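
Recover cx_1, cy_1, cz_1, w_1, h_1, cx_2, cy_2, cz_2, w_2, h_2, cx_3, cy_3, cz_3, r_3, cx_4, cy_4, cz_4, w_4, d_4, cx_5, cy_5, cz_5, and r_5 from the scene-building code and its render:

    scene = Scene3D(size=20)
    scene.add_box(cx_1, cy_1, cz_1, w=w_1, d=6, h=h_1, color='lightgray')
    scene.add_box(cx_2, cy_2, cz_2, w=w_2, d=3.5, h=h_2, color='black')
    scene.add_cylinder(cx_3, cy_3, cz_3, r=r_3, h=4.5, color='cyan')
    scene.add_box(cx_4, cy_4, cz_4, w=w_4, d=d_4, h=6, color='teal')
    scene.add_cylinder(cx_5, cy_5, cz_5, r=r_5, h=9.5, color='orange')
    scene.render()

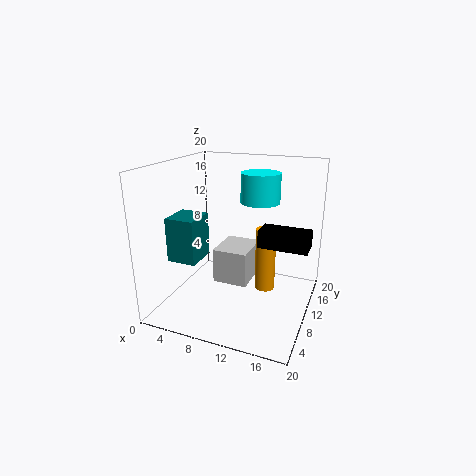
cx_1 = 6.5, cy_1 = 9, cz_1 = 3, w_1 = 5, h_1 = 5, cx_2 = 12.5, cy_2 = 11, cz_2 = 8.5, w_2 = 7, h_2 = 2.5, cx_3 = 11, cy_3 = 16.5, cz_3 = 13.5, r_3 = 3, cx_4 = 2, cy_4 = 4.5, cz_4 = 7.5, w_4 = 4, d_4 = 4.5, cx_5 = 13, cy_5 = 13.5, cz_5 = 1, r_5 = 1.5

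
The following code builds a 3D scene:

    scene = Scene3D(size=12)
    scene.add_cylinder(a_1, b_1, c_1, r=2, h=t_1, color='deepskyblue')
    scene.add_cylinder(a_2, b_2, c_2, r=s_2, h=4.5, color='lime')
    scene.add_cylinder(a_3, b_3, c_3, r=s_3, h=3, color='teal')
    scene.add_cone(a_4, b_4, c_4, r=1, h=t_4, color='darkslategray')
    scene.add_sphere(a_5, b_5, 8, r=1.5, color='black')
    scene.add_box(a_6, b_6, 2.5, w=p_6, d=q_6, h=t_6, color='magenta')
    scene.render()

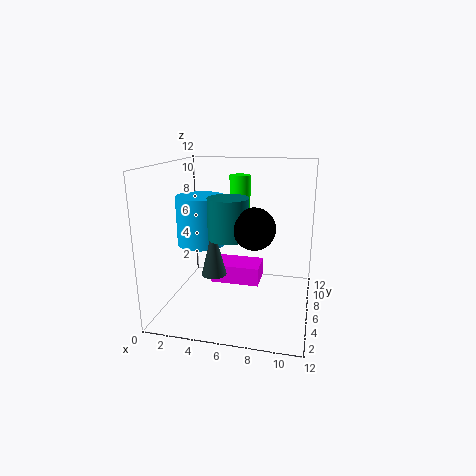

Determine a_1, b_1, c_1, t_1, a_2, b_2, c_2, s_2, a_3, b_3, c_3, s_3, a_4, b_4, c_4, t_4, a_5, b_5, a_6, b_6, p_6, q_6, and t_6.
a_1 = 3, b_1 = 5.5, c_1 = 5.5, t_1 = 4, a_2 = 5, b_2 = 11, c_2 = 6, s_2 = 1, a_3 = 6, b_3 = 3, c_3 = 7, s_3 = 1.5, a_4 = 4.5, b_4 = 4, c_4 = 3.5, t_4 = 4, a_5 = 8, b_5 = 2.5, a_6 = 4, b_6 = 4.5, p_6 = 4, q_6 = 2.5, t_6 = 1.5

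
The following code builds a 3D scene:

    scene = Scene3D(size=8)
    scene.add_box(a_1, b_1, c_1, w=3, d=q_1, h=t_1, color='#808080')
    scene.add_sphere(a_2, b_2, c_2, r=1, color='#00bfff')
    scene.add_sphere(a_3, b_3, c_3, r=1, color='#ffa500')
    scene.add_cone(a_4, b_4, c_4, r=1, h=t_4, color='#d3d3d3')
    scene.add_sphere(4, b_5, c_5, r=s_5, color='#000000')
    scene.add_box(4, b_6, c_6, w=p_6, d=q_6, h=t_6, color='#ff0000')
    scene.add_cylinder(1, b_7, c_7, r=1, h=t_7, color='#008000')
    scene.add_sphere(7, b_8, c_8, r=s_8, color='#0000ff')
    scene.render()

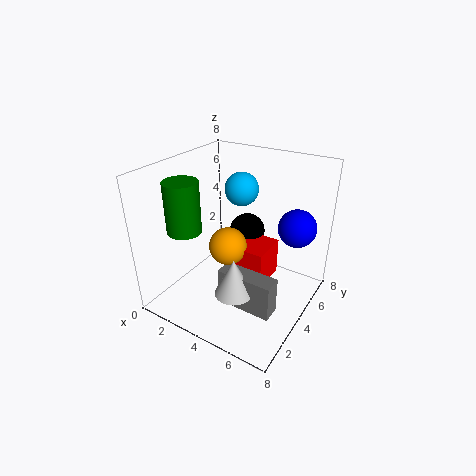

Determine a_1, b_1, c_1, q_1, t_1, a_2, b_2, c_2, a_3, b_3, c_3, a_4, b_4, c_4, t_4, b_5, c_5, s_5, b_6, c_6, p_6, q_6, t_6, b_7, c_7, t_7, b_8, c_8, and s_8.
a_1 = 4; b_1 = 2; c_1 = 1; q_1 = 1; t_1 = 2; a_2 = 3; b_2 = 6; c_2 = 6; a_3 = 4; b_3 = 3; c_3 = 4; a_4 = 5; b_4 = 2; c_4 = 2; t_4 = 2; b_5 = 5; c_5 = 4; s_5 = 1; b_6 = 3; c_6 = 2; p_6 = 2; q_6 = 2; t_6 = 2; b_7 = 3; c_7 = 4; t_7 = 3; b_8 = 5; c_8 = 5; s_8 = 1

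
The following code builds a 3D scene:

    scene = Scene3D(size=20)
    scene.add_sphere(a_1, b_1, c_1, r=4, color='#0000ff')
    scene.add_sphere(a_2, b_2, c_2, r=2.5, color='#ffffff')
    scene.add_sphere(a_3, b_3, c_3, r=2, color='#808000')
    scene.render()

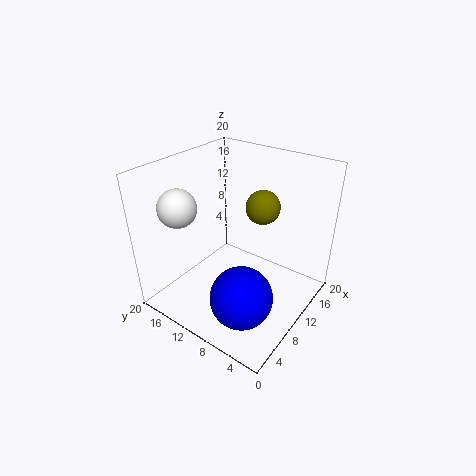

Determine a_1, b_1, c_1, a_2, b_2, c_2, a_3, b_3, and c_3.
a_1 = 4.5; b_1 = 5.5; c_1 = 5.5; a_2 = 4; b_2 = 15; c_2 = 15.5; a_3 = 8; b_3 = 5; c_3 = 17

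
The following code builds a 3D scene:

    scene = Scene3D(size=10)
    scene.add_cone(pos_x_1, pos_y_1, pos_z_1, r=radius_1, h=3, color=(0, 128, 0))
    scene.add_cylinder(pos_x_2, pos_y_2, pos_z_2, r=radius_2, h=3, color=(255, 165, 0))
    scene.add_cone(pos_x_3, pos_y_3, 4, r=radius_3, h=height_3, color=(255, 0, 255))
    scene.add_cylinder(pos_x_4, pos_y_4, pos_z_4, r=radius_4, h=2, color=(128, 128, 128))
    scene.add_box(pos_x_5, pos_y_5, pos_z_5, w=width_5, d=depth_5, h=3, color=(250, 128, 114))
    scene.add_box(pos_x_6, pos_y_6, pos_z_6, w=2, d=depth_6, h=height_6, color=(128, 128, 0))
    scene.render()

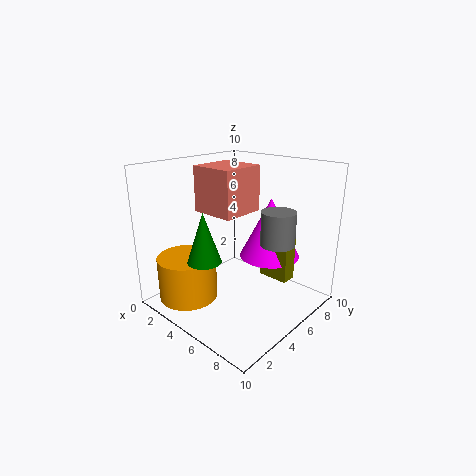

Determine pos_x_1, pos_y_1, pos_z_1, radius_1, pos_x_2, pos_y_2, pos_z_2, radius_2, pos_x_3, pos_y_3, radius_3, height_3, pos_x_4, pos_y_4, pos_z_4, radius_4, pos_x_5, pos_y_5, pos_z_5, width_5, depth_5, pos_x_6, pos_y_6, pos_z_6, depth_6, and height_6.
pos_x_1 = 6; pos_y_1 = 1; pos_z_1 = 5; radius_1 = 1; pos_x_2 = 3; pos_y_2 = 2; pos_z_2 = 1; radius_2 = 2; pos_x_3 = 7; pos_y_3 = 6; radius_3 = 2; height_3 = 4; pos_x_4 = 9; pos_y_4 = 4; pos_z_4 = 6; radius_4 = 1; pos_x_5 = 3; pos_y_5 = 3; pos_z_5 = 7; width_5 = 3; depth_5 = 3; pos_x_6 = 7; pos_y_6 = 5; pos_z_6 = 3; depth_6 = 1; height_6 = 3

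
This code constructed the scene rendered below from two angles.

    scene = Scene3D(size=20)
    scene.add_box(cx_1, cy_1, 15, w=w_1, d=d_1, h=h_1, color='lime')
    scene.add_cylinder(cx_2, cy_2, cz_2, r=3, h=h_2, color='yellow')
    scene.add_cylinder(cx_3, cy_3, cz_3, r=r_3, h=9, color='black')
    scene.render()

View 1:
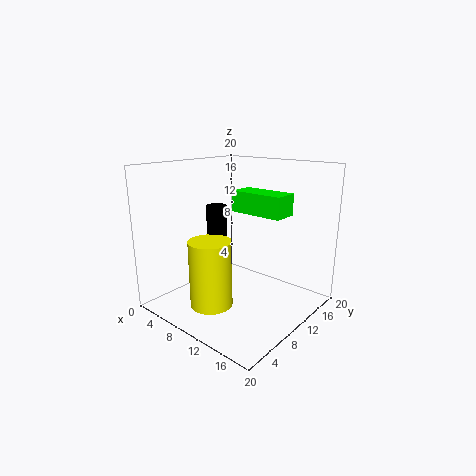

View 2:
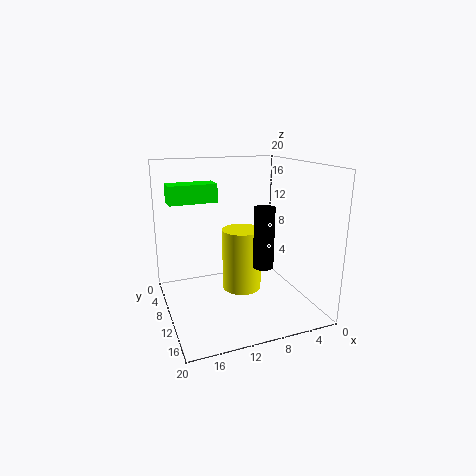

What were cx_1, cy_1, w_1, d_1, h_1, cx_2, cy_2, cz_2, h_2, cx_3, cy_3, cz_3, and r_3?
cx_1 = 12.5
cy_1 = 6
w_1 = 6.5
d_1 = 3
h_1 = 2.5
cx_2 = 8
cy_2 = 6.5
cz_2 = 0.5
h_2 = 9.5
cx_3 = 6
cy_3 = 10
cz_3 = 5
r_3 = 1.5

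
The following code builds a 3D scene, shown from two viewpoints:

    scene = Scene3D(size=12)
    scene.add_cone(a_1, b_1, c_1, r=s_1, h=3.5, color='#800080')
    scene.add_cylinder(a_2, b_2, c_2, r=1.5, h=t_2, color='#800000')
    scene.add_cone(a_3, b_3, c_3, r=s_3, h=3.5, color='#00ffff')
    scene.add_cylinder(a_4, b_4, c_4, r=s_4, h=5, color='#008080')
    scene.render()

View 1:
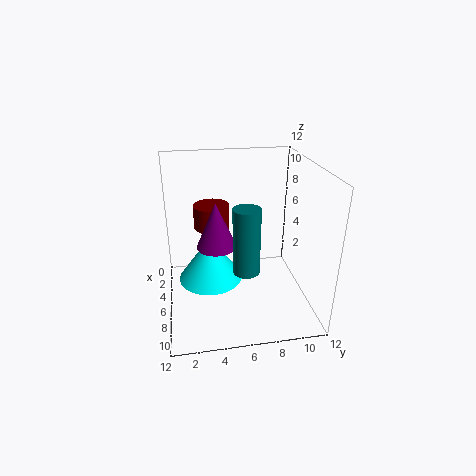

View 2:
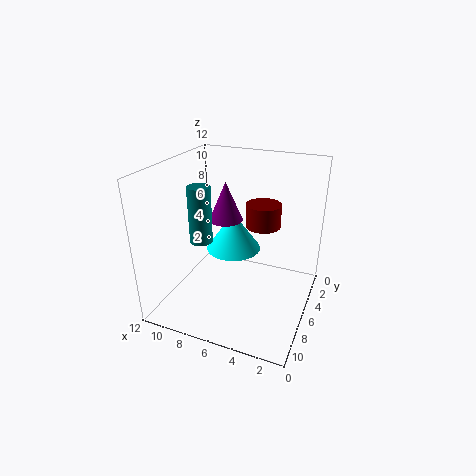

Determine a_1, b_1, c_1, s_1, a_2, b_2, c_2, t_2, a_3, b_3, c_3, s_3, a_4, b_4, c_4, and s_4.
a_1 = 8; b_1 = 4; c_1 = 6.5; s_1 = 1.5; a_2 = 4.5; b_2 = 4; c_2 = 6.5; t_2 = 2; a_3 = 7.5; b_3 = 3.5; c_3 = 3.5; s_3 = 2.5; a_4 = 9.5; b_4 = 6; c_4 = 5; s_4 = 1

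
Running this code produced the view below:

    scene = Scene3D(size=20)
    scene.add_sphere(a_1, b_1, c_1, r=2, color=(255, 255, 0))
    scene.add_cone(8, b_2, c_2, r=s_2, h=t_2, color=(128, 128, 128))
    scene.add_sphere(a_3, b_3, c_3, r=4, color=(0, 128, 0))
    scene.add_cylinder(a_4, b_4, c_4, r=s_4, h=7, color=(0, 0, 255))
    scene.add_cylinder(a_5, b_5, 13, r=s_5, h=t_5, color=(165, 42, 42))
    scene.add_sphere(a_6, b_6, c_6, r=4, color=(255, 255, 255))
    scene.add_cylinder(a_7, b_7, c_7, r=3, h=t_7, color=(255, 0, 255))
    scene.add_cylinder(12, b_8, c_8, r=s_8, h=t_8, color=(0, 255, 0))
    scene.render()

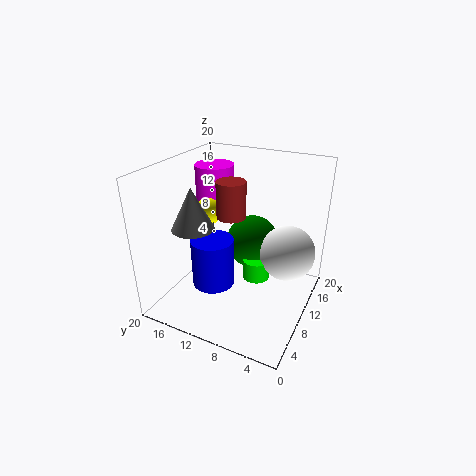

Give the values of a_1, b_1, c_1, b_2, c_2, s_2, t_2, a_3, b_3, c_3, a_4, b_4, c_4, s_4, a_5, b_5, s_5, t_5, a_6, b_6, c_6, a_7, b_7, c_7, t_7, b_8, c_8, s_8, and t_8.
a_1 = 12, b_1 = 16, c_1 = 12, b_2 = 16, c_2 = 11, s_2 = 3, t_2 = 6, a_3 = 15, b_3 = 10, c_3 = 7, a_4 = 8, b_4 = 13, c_4 = 3, s_4 = 3, a_5 = 10, b_5 = 11, s_5 = 2, t_5 = 5, a_6 = 14, b_6 = 4, c_6 = 7, a_7 = 16, b_7 = 17, c_7 = 11, t_7 = 7, b_8 = 8, c_8 = 3, s_8 = 2, t_8 = 3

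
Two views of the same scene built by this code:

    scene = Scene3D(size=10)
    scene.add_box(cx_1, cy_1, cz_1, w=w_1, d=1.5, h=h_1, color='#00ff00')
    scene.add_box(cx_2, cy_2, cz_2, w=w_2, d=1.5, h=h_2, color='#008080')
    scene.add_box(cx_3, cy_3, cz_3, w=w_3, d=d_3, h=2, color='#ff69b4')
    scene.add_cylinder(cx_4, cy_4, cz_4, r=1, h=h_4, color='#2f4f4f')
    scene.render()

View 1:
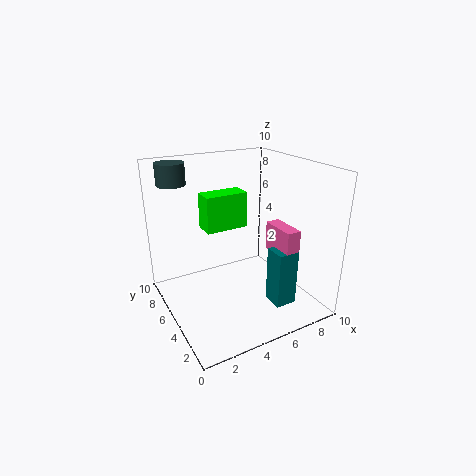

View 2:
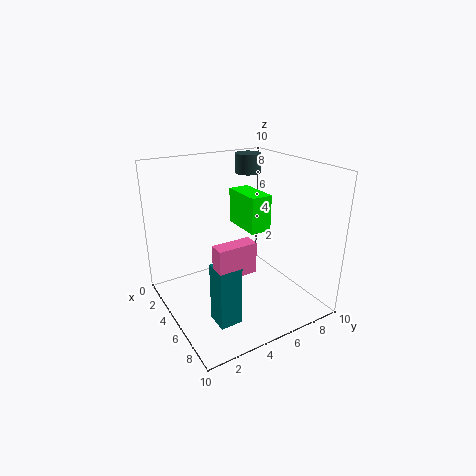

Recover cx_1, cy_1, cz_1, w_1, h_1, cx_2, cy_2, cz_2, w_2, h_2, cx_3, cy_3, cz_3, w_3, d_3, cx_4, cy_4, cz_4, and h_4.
cx_1 = 3; cy_1 = 5.5; cz_1 = 5.5; w_1 = 3; h_1 = 2.5; cx_2 = 6.5; cy_2 = 2; cz_2 = 0.5; w_2 = 1.5; h_2 = 4; cx_3 = 7; cy_3 = 2; cz_3 = 4; w_3 = 1; d_3 = 2.5; cx_4 = 1.5; cy_4 = 8; cz_4 = 8.5; h_4 = 1.5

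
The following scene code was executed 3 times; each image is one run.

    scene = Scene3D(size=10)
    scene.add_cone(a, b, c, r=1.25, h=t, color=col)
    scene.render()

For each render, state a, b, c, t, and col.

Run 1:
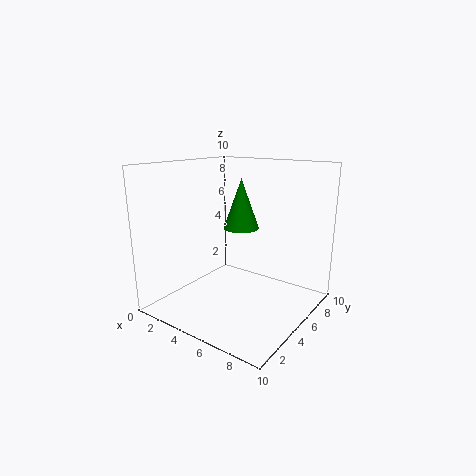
a = 4.75, b = 5.75, c = 5.5, t = 3.5, col = 'green'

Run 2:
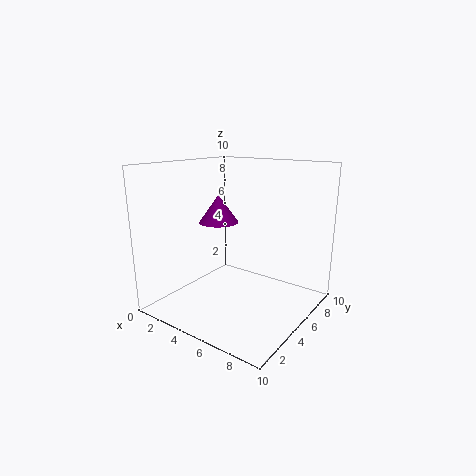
a = 4.75, b = 3.25, c = 6.5, t = 1.75, col = 'purple'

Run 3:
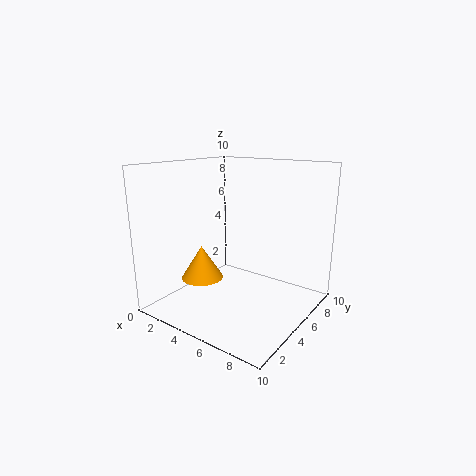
a = 5, b = 1.25, c = 3.5, t = 2, col = 'orange'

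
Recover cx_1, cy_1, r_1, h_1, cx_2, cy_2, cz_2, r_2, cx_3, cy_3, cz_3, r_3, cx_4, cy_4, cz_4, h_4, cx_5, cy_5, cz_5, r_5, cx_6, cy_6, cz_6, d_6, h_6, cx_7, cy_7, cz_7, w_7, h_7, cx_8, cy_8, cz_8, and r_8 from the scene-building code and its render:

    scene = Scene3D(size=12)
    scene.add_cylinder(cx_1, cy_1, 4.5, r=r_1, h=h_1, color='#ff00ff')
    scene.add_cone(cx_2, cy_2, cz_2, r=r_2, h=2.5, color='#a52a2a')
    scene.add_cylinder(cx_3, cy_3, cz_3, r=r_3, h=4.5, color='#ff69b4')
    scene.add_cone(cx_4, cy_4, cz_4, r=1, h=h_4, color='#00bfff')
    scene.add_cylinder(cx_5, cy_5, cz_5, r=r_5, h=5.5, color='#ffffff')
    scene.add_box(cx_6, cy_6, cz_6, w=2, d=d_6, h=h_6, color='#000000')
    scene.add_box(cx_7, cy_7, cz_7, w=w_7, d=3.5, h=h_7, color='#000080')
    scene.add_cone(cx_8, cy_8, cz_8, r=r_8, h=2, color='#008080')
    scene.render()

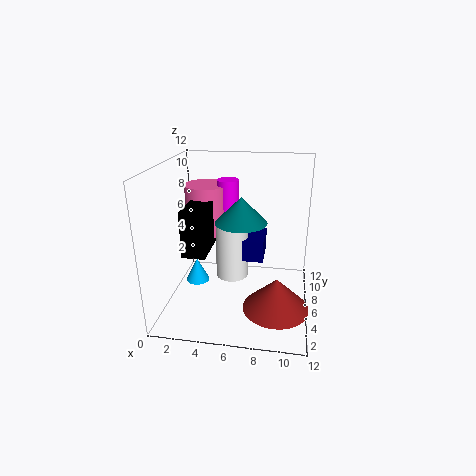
cx_1 = 4.5; cy_1 = 9.5; r_1 = 1; h_1 = 5.5; cx_2 = 9.5; cy_2 = 2.5; cz_2 = 2; r_2 = 2.5; cx_3 = 2.5; cy_3 = 9.5; cz_3 = 5; r_3 = 2; cx_4 = 2.5; cy_4 = 5.5; cz_4 = 2; h_4 = 2; cx_5 = 5; cy_5 = 8.5; cz_5 = 1; r_5 = 1.5; cx_6 = 1.5; cy_6 = 4.5; cz_6 = 4.5; d_6 = 4; h_6 = 4; cx_7 = 4; cy_7 = 7.5; cz_7 = 3; w_7 = 4; h_7 = 2; cx_8 = 6.5; cy_8 = 4.5; cz_8 = 8; r_8 = 2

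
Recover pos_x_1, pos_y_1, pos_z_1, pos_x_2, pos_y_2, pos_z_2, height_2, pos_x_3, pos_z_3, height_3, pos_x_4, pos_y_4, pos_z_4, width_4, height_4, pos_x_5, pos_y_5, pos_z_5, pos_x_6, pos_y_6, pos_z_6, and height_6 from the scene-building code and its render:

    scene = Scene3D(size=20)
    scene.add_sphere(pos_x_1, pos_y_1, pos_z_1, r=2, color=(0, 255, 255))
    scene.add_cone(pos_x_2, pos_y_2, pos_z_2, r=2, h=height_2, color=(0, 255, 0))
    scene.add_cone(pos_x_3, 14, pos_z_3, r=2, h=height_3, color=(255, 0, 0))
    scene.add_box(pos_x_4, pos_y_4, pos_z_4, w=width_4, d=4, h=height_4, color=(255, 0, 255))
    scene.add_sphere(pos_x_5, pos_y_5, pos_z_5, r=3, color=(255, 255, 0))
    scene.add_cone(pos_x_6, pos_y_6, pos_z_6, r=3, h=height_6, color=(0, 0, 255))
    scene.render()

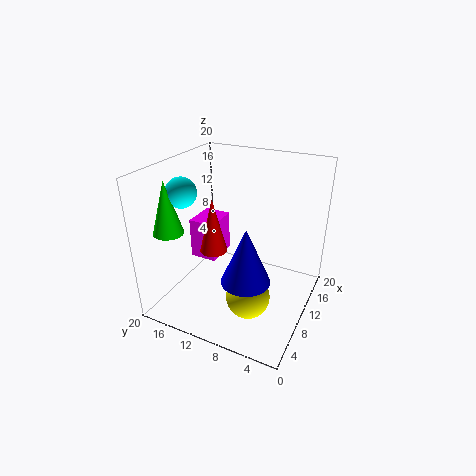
pos_x_1 = 6, pos_y_1 = 16, pos_z_1 = 17, pos_x_2 = 4, pos_y_2 = 17, pos_z_2 = 12, height_2 = 7, pos_x_3 = 10, pos_z_3 = 7, height_3 = 8, pos_x_4 = 10, pos_y_4 = 14, pos_z_4 = 5, width_4 = 5, height_4 = 6, pos_x_5 = 7, pos_y_5 = 7, pos_z_5 = 3, pos_x_6 = 4, pos_y_6 = 6, pos_z_6 = 8, height_6 = 7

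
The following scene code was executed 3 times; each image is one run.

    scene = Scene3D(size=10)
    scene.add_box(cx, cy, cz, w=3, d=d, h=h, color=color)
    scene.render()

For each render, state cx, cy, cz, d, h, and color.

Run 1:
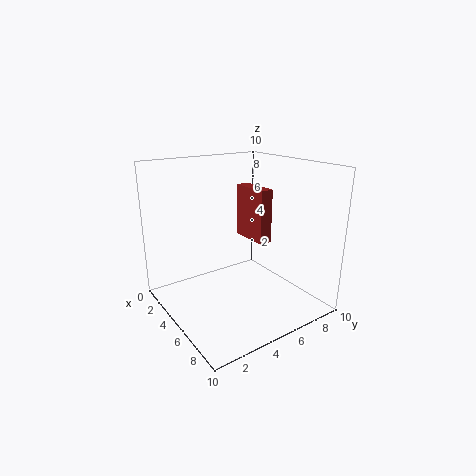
cx = 2
cy = 7
cz = 4
d = 1
h = 4
color = 'brown'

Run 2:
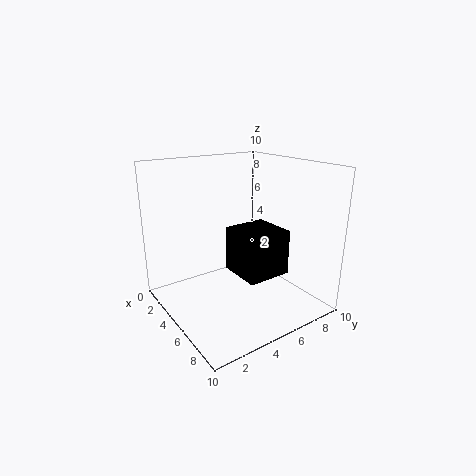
cx = 5
cy = 4
cz = 3
d = 3
h = 3
color = 'black'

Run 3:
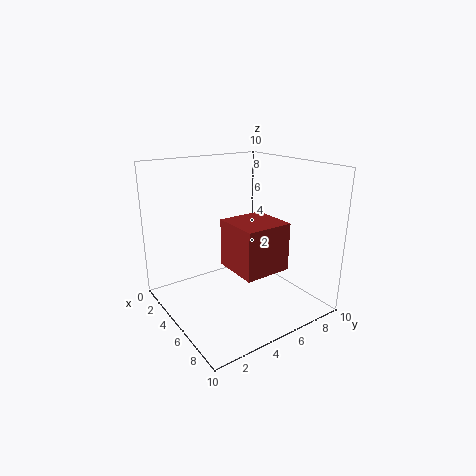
cx = 6
cy = 3
cz = 4
d = 3
h = 3
color = 'brown'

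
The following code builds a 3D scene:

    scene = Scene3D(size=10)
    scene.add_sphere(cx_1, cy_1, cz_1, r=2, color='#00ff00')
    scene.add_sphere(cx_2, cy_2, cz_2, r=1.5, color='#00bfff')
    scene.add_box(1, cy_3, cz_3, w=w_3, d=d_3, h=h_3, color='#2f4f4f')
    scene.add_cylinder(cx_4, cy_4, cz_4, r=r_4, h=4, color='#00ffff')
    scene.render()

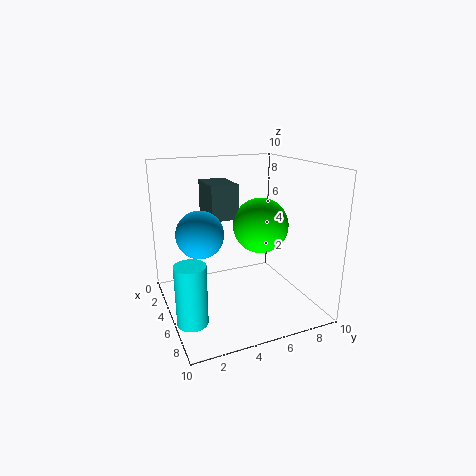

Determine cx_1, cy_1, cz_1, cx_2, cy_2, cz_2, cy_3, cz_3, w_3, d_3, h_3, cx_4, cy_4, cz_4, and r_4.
cx_1 = 4.5; cy_1 = 7; cz_1 = 5.5; cx_2 = 6; cy_2 = 2; cz_2 = 6; cy_3 = 3.5; cz_3 = 6; w_3 = 3; d_3 = 2; h_3 = 2.5; cx_4 = 7; cy_4 = 1; cz_4 = 0.5; r_4 = 1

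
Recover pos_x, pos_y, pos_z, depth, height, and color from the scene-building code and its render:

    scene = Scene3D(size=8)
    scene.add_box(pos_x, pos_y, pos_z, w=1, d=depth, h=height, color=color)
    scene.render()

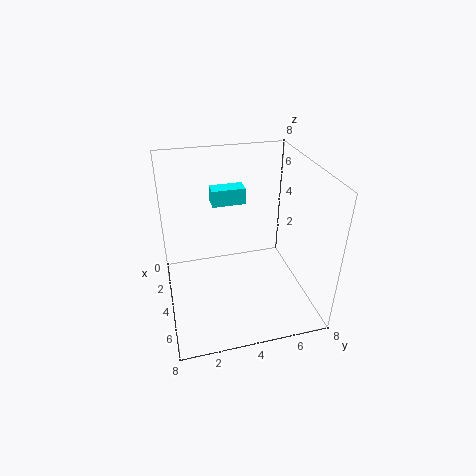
pos_x = 1; pos_y = 3; pos_z = 5; depth = 2; height = 1; color = 'cyan'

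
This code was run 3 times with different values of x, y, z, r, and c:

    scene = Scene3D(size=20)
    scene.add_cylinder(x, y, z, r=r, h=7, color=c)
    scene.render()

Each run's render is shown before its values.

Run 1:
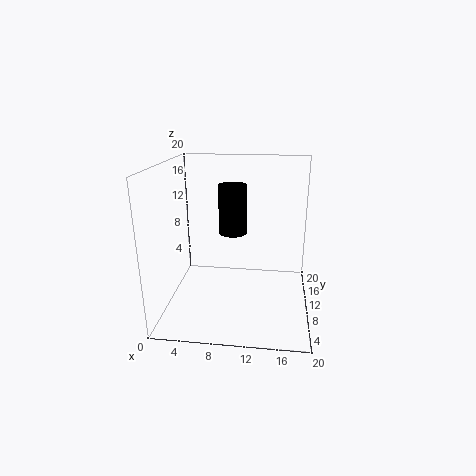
x = 9, y = 12, z = 10, r = 2, c = 'black'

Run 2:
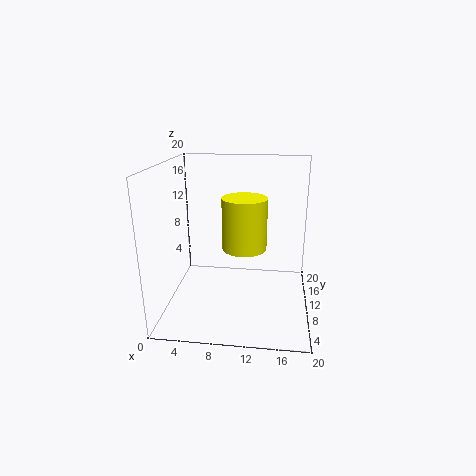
x = 11, y = 9, z = 9, r = 3, c = 'yellow'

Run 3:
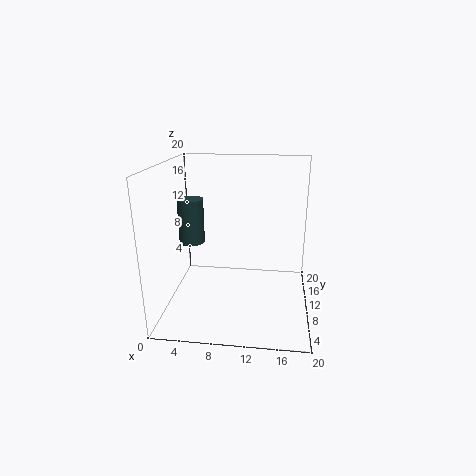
x = 2, y = 15, z = 7, r = 2, c = 'darkslategray'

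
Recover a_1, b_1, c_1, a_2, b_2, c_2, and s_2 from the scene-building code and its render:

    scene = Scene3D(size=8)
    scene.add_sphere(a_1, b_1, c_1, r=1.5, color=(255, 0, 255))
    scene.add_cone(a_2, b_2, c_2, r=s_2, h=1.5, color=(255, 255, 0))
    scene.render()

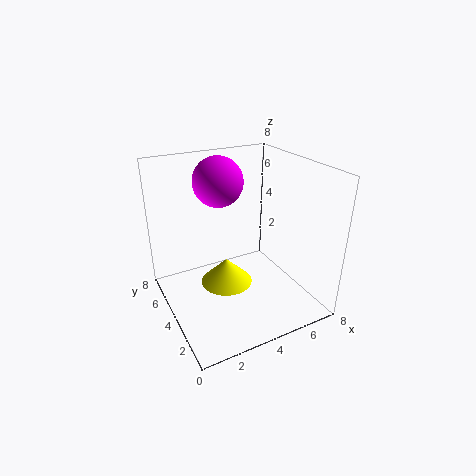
a_1 = 4; b_1 = 6.5; c_1 = 6.5; a_2 = 3.5; b_2 = 4.5; c_2 = 1; s_2 = 1.5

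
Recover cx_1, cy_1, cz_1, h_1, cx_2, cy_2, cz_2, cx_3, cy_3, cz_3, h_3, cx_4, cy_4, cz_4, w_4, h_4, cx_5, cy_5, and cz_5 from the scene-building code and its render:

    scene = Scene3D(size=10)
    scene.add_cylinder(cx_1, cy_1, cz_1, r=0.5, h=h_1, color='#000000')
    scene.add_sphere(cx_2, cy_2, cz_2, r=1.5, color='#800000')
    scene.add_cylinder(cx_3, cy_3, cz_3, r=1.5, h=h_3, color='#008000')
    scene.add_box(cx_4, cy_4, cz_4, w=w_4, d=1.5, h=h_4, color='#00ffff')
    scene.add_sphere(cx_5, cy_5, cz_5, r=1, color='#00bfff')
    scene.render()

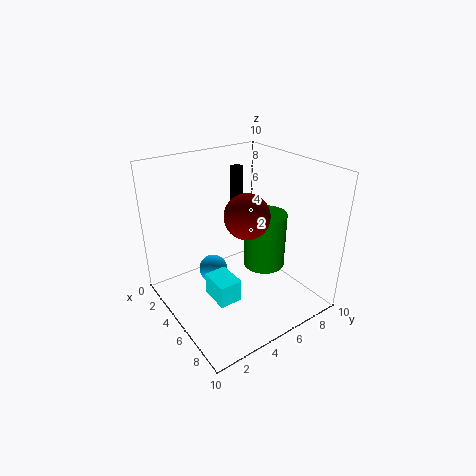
cx_1 = 2
cy_1 = 7
cz_1 = 6
h_1 = 3
cx_2 = 6
cy_2 = 5
cz_2 = 7
cx_3 = 5.5
cy_3 = 7
cz_3 = 2.5
h_3 = 4
cx_4 = 5.5
cy_4 = 2
cz_4 = 2
w_4 = 2
h_4 = 1.5
cx_5 = 4
cy_5 = 3.5
cz_5 = 2.5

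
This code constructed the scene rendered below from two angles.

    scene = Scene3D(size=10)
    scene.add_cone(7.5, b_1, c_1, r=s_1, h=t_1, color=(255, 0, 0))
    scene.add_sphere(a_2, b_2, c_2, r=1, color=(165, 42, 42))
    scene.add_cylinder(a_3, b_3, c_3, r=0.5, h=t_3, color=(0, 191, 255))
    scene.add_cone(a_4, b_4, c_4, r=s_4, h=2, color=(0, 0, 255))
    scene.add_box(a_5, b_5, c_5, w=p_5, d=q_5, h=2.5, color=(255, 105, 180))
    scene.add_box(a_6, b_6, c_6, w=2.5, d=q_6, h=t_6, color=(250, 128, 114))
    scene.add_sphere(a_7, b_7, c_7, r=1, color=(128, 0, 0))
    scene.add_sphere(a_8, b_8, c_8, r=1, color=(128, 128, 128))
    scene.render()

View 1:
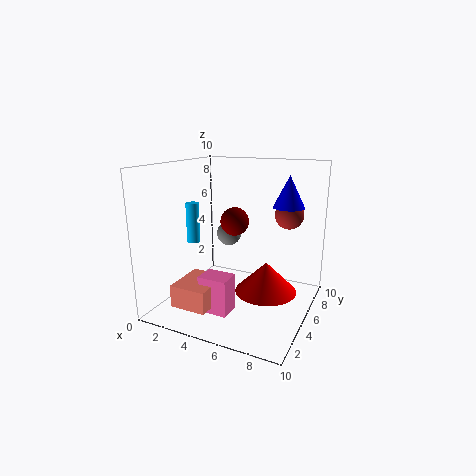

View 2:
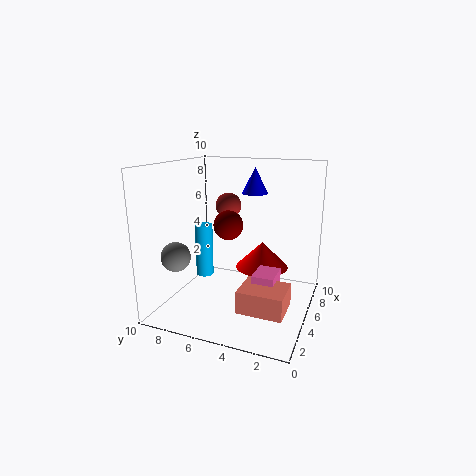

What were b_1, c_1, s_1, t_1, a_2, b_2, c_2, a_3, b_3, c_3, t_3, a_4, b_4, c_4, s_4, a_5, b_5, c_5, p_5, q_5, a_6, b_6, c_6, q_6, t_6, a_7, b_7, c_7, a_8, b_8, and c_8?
b_1 = 4
c_1 = 2
s_1 = 2
t_1 = 2
a_2 = 8
b_2 = 7
c_2 = 6.5
a_3 = 1
b_3 = 5.5
c_3 = 4
t_3 = 3
a_4 = 8.5
b_4 = 5
c_4 = 7.5
s_4 = 1
a_5 = 3.5
b_5 = 2
c_5 = 0.5
p_5 = 2
q_5 = 1.5
a_6 = 2
b_6 = 1
c_6 = 1
q_6 = 3
t_6 = 1.5
a_7 = 4.5
b_7 = 5.5
c_7 = 6
a_8 = 2.5
b_8 = 8.5
c_8 = 4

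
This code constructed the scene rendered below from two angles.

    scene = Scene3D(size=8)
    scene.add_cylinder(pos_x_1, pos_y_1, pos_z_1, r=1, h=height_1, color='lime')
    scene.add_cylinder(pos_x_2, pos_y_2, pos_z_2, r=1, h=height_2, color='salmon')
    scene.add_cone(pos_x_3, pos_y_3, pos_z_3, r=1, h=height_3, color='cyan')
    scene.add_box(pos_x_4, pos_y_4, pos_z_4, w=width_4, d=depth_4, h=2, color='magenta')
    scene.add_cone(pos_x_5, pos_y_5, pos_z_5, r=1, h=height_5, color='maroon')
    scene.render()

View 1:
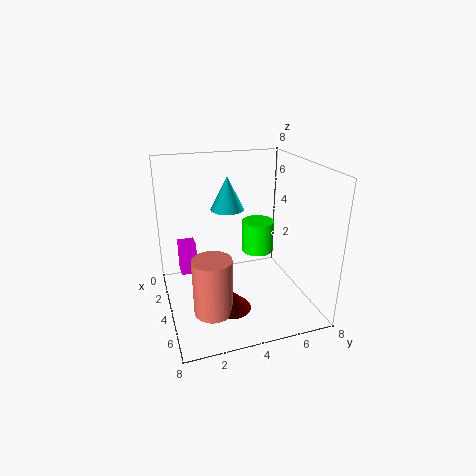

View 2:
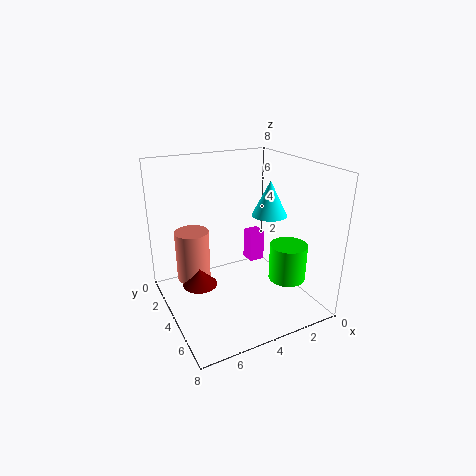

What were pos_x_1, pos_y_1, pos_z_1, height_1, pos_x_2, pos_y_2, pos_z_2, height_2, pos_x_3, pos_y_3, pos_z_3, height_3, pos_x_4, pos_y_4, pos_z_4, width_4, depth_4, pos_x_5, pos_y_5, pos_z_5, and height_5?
pos_x_1 = 2
pos_y_1 = 6
pos_z_1 = 2
height_1 = 2
pos_x_2 = 6
pos_y_2 = 2
pos_z_2 = 1
height_2 = 3
pos_x_3 = 2
pos_y_3 = 4
pos_z_3 = 5
height_3 = 2
pos_x_4 = 1
pos_y_4 = 1
pos_z_4 = 1
width_4 = 1
depth_4 = 1
pos_x_5 = 6
pos_y_5 = 3
pos_z_5 = 1
height_5 = 1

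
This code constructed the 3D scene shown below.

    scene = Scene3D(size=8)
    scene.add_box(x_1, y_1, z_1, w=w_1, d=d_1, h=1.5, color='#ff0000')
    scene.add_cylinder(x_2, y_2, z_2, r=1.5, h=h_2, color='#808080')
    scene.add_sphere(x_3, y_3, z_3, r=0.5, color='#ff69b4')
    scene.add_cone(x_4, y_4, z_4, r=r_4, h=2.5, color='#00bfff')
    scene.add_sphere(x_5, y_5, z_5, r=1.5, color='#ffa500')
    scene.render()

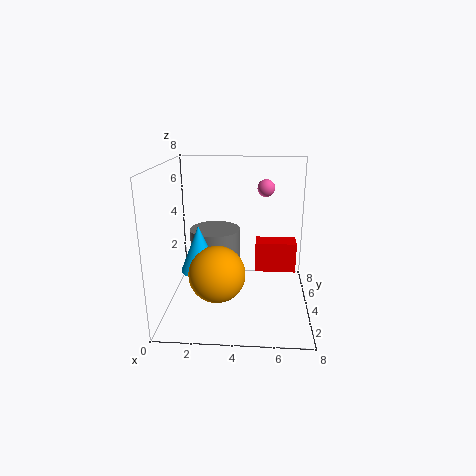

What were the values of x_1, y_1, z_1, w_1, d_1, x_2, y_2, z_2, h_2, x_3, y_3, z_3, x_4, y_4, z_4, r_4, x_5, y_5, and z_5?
x_1 = 5; y_1 = 2; z_1 = 3; w_1 = 2; d_1 = 1; x_2 = 2.5; y_2 = 5.5; z_2 = 2; h_2 = 2; x_3 = 5.5; y_3 = 5.5; z_3 = 6.5; x_4 = 2; y_4 = 3; z_4 = 2.5; r_4 = 1; x_5 = 3; y_5 = 2.5; z_5 = 2.5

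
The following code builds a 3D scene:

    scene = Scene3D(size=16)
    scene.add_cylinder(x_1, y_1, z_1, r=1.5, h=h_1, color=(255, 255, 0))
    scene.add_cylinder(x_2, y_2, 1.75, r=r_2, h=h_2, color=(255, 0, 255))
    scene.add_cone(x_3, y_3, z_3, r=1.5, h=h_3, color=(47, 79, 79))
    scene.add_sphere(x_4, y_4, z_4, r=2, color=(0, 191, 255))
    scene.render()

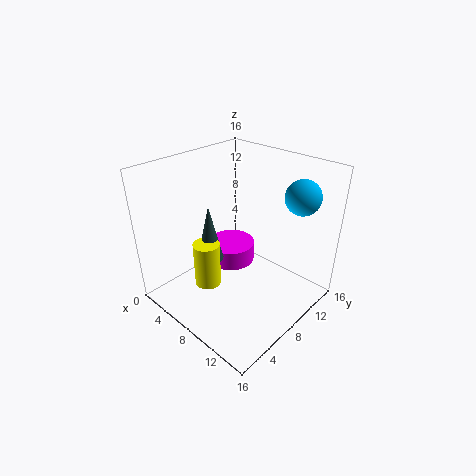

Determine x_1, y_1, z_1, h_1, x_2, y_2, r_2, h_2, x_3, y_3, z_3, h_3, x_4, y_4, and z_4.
x_1 = 5.75, y_1 = 5.25, z_1 = 2.25, h_1 = 5.25, x_2 = 3.75, y_2 = 11.25, r_2 = 3, h_2 = 2.5, x_3 = 5.25, y_3 = 6.25, z_3 = 5, h_3 = 6.5, x_4 = 12.25, y_4 = 13.75, z_4 = 12.25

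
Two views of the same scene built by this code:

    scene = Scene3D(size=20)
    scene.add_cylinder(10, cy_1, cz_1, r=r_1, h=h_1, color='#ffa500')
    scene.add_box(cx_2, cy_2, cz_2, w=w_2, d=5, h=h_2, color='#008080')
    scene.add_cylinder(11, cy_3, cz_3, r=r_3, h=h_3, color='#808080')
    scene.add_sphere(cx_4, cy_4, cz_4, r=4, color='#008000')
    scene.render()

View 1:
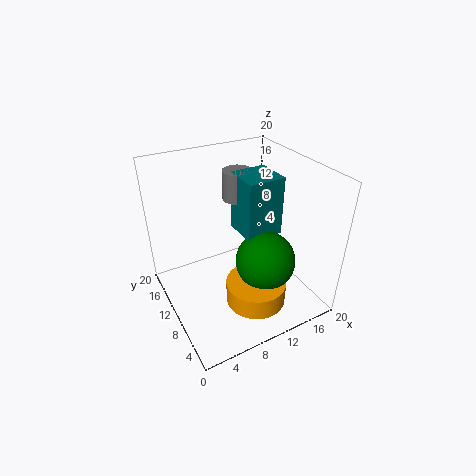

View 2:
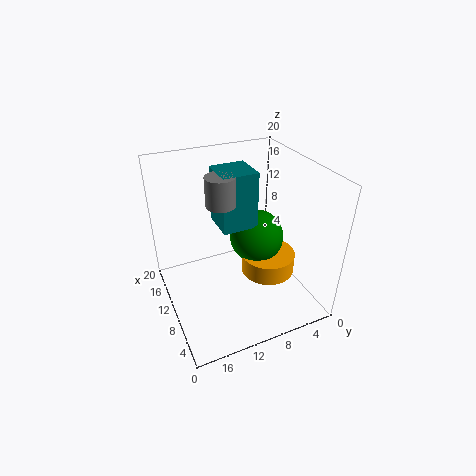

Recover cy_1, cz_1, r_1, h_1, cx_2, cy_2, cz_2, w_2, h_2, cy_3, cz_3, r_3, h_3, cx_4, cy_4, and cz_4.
cy_1 = 5, cz_1 = 3, r_1 = 4, h_1 = 3, cx_2 = 10, cy_2 = 7, cz_2 = 11, w_2 = 5, h_2 = 8, cy_3 = 12, cz_3 = 15, r_3 = 2, h_3 = 4, cx_4 = 12, cy_4 = 6, cz_4 = 8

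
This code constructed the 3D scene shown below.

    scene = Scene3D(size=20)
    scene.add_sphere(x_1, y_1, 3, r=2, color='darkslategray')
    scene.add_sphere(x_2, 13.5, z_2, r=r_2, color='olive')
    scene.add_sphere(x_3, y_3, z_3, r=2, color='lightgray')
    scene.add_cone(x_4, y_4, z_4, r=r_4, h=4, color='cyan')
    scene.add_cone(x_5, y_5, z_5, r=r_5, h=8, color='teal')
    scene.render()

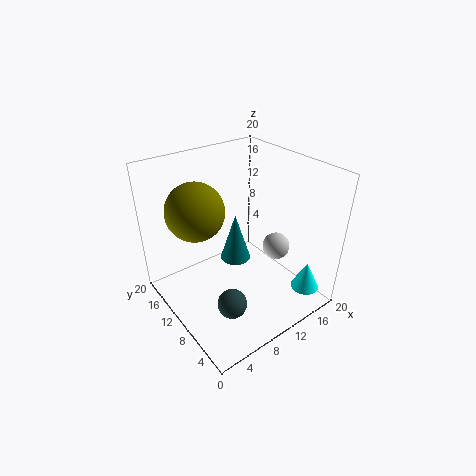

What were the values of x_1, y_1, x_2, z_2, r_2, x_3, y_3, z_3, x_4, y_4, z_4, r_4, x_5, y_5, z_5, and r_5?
x_1 = 6; y_1 = 6; x_2 = 5.5; z_2 = 14; r_2 = 4; x_3 = 16; y_3 = 8.5; z_3 = 7; x_4 = 17; y_4 = 3; z_4 = 2.5; r_4 = 2; x_5 = 14; y_5 = 16; z_5 = 1.5; r_5 = 2.5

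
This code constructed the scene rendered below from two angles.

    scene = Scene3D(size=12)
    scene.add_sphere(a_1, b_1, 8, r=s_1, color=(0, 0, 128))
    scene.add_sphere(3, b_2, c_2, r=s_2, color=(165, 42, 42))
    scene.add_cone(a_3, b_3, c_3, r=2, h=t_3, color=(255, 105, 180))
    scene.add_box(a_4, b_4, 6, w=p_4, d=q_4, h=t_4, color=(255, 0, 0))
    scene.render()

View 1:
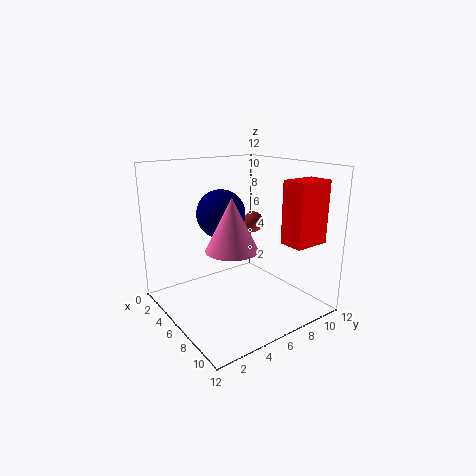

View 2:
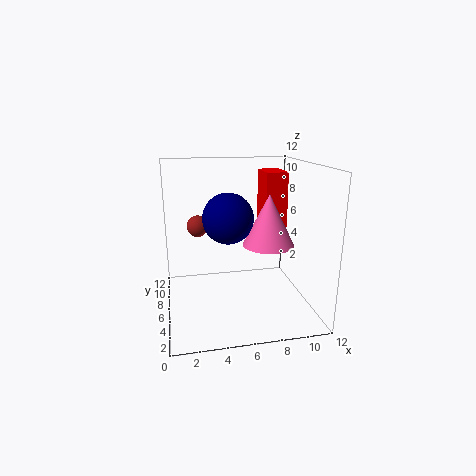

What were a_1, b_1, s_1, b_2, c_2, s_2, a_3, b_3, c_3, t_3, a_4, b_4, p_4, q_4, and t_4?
a_1 = 5, b_1 = 5, s_1 = 2, b_2 = 10, c_2 = 6, s_2 = 1, a_3 = 8, b_3 = 4, c_3 = 6, t_3 = 4, a_4 = 9, b_4 = 8, p_4 = 2, q_4 = 3, t_4 = 5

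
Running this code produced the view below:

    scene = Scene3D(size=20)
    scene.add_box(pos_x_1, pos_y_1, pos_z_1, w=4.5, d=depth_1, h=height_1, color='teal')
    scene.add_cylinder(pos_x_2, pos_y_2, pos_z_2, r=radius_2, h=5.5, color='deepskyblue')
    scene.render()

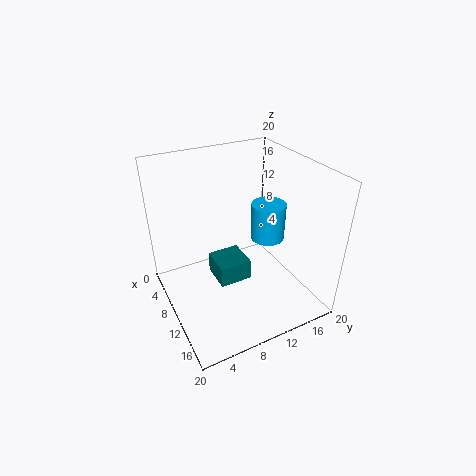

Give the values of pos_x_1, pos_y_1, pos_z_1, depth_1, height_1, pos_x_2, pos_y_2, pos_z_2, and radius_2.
pos_x_1 = 7.5, pos_y_1 = 6.5, pos_z_1 = 4, depth_1 = 4.5, height_1 = 3, pos_x_2 = 9, pos_y_2 = 15.5, pos_z_2 = 8, radius_2 = 2.5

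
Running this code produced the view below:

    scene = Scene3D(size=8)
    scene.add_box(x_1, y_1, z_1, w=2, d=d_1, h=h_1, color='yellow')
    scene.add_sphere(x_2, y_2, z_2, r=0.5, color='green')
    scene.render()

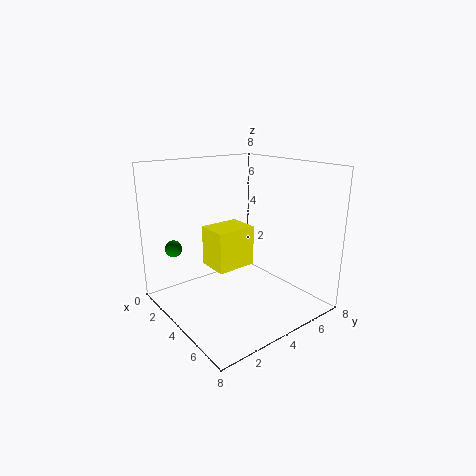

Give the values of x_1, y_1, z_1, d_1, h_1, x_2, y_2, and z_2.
x_1 = 1, y_1 = 3.5, z_1 = 1.5, d_1 = 2.5, h_1 = 2.5, x_2 = 1, y_2 = 1.5, z_2 = 3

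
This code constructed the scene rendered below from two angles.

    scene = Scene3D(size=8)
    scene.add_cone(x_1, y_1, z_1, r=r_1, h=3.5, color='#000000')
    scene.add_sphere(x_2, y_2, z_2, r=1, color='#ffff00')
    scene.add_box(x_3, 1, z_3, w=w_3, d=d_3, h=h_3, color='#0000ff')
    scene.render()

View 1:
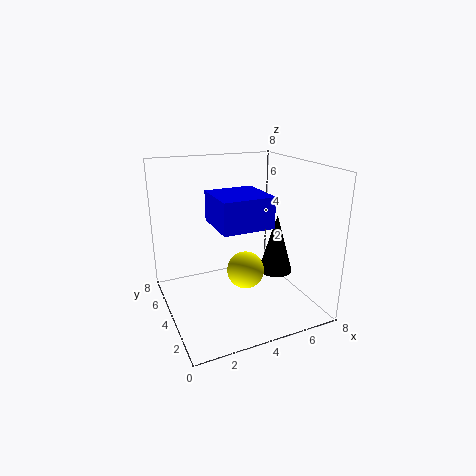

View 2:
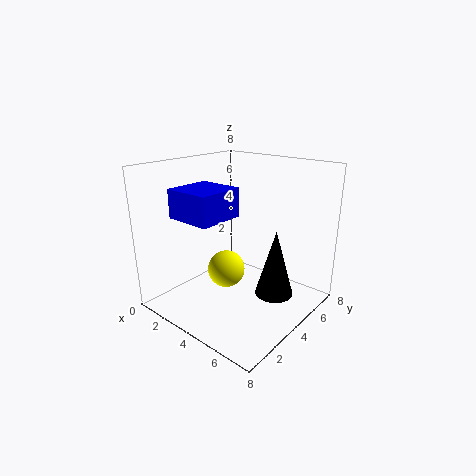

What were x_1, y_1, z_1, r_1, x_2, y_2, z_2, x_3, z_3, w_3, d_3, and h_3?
x_1 = 6.5, y_1 = 4, z_1 = 1.5, r_1 = 1, x_2 = 4, y_2 = 3, z_2 = 2.5, x_3 = 2, z_3 = 5.5, w_3 = 2.5, d_3 = 2.5, h_3 = 1.5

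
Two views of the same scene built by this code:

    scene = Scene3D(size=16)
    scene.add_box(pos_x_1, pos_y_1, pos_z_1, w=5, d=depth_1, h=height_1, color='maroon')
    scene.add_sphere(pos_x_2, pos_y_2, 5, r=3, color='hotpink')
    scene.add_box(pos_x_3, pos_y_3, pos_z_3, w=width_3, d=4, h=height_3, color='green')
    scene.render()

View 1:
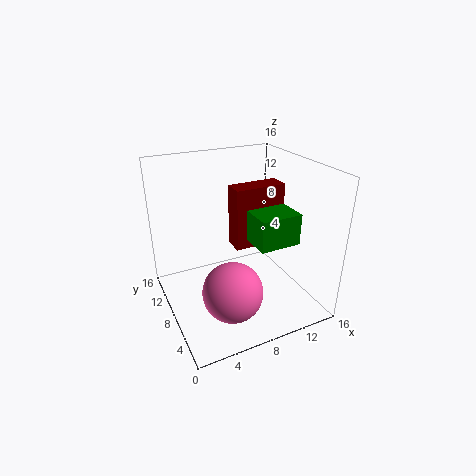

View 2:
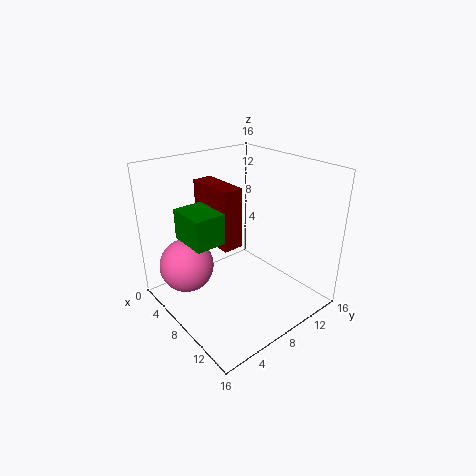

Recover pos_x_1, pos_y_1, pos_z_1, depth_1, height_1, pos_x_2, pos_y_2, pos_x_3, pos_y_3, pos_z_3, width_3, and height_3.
pos_x_1 = 6, pos_y_1 = 4, pos_z_1 = 9, depth_1 = 2, height_1 = 6, pos_x_2 = 5, pos_y_2 = 3, pos_x_3 = 7, pos_y_3 = 1, pos_z_3 = 10, width_3 = 4, height_3 = 3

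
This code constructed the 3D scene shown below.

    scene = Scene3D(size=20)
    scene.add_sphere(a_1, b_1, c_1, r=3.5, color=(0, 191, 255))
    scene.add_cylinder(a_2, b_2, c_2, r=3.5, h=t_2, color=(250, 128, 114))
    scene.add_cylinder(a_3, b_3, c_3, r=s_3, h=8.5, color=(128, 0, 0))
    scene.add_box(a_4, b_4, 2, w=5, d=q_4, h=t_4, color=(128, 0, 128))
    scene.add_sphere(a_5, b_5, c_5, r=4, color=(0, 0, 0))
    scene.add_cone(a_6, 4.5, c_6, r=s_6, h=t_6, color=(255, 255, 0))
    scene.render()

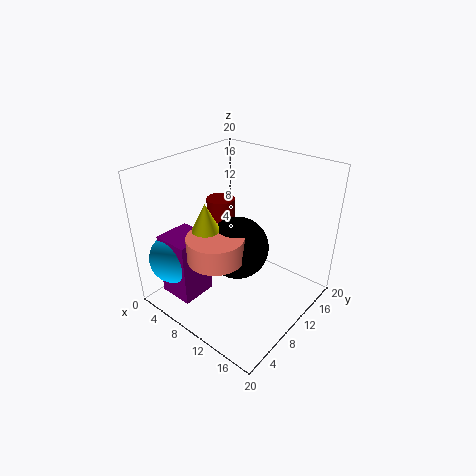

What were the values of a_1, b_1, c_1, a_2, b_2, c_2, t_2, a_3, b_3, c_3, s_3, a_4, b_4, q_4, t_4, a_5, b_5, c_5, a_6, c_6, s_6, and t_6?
a_1 = 4; b_1 = 3.5; c_1 = 7.5; a_2 = 11.5; b_2 = 4; c_2 = 10.5; t_2 = 3; a_3 = 6; b_3 = 11; c_3 = 6; s_3 = 2; a_4 = 2.5; b_4 = 2; q_4 = 5; t_4 = 9; a_5 = 12; b_5 = 7.5; c_5 = 10.5; a_6 = 9.5; c_6 = 13; s_6 = 2; t_6 = 4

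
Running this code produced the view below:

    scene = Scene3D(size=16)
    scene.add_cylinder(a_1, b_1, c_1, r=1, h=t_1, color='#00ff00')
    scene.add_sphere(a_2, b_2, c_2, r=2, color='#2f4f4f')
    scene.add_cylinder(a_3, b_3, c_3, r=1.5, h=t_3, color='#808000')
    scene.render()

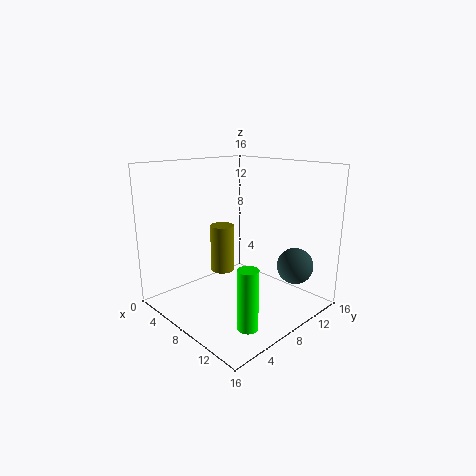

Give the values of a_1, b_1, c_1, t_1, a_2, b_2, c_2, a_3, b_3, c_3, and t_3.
a_1 = 14; b_1 = 3.5; c_1 = 1.5; t_1 = 6; a_2 = 13; b_2 = 12; c_2 = 5; a_3 = 3; b_3 = 10; c_3 = 2; t_3 = 6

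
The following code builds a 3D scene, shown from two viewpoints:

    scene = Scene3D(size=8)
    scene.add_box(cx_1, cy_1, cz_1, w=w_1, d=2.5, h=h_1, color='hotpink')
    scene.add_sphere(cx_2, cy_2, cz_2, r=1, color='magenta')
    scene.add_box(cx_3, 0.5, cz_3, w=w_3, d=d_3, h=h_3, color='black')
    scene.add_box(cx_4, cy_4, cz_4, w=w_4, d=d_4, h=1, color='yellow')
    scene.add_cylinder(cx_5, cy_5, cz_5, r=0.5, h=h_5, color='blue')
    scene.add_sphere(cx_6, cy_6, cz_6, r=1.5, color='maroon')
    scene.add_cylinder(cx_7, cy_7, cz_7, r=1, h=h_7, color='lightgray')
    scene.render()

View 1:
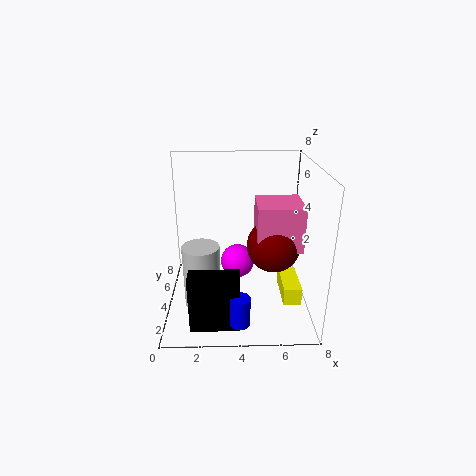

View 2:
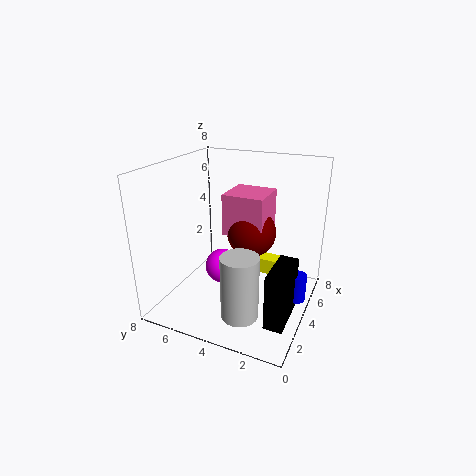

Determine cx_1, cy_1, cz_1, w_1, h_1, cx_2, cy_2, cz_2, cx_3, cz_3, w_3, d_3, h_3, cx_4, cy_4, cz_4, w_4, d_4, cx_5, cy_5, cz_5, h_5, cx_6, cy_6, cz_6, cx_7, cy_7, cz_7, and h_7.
cx_1 = 5; cy_1 = 3; cz_1 = 3.5; w_1 = 2.5; h_1 = 2.5; cx_2 = 4; cy_2 = 5; cz_2 = 2; cx_3 = 1.5; cz_3 = 0.5; w_3 = 2.5; d_3 = 1; h_3 = 3; cx_4 = 6.5; cy_4 = 2.5; cz_4 = 0.5; w_4 = 1; d_4 = 2.5; cx_5 = 4; cy_5 = 0.5; cz_5 = 1; h_5 = 1.5; cx_6 = 6; cy_6 = 4; cz_6 = 3.5; cx_7 = 2; cy_7 = 3; cz_7 = 0.5; h_7 = 3.5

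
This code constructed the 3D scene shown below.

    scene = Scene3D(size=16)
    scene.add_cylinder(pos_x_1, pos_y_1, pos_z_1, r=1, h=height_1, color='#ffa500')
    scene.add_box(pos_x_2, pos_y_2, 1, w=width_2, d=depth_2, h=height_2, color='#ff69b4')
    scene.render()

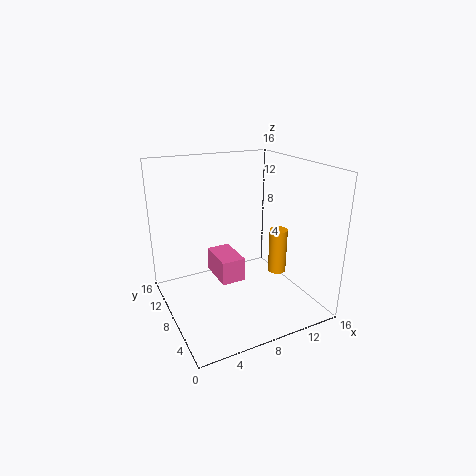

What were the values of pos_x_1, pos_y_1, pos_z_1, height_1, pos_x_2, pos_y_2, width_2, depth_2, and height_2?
pos_x_1 = 12, pos_y_1 = 6, pos_z_1 = 4, height_1 = 5, pos_x_2 = 7, pos_y_2 = 10, width_2 = 3, depth_2 = 5, height_2 = 3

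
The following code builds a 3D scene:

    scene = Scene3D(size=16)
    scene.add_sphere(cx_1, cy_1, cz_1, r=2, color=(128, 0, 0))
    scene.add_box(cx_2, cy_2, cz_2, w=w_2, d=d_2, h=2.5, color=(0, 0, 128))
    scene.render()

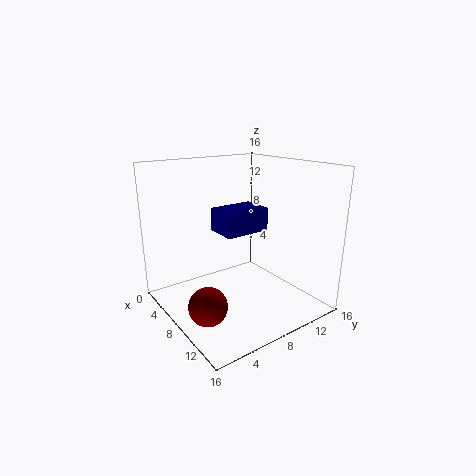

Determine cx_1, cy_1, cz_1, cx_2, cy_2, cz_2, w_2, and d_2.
cx_1 = 10.5, cy_1 = 2.5, cz_1 = 2.5, cx_2 = 6.5, cy_2 = 5.5, cz_2 = 9, w_2 = 3.5, d_2 = 5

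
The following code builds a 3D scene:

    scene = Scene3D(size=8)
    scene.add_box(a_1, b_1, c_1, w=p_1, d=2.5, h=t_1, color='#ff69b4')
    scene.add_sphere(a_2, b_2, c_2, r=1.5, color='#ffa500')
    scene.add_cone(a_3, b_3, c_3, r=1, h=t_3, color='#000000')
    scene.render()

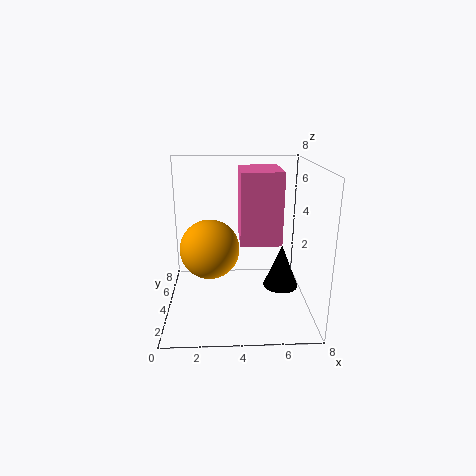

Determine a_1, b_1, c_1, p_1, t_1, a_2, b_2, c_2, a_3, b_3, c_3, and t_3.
a_1 = 4
b_1 = 1.5
c_1 = 4.5
p_1 = 2
t_1 = 3.5
a_2 = 2.5
b_2 = 2.5
c_2 = 4
a_3 = 6.5
b_3 = 4
c_3 = 1
t_3 = 2.5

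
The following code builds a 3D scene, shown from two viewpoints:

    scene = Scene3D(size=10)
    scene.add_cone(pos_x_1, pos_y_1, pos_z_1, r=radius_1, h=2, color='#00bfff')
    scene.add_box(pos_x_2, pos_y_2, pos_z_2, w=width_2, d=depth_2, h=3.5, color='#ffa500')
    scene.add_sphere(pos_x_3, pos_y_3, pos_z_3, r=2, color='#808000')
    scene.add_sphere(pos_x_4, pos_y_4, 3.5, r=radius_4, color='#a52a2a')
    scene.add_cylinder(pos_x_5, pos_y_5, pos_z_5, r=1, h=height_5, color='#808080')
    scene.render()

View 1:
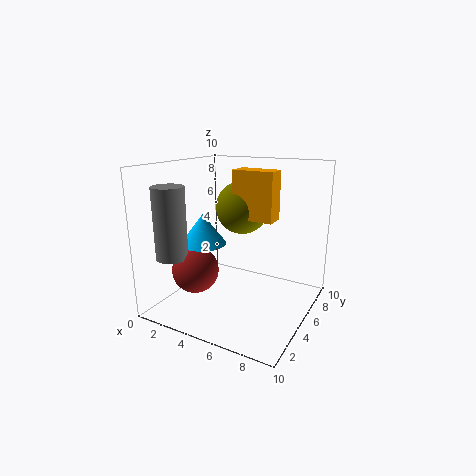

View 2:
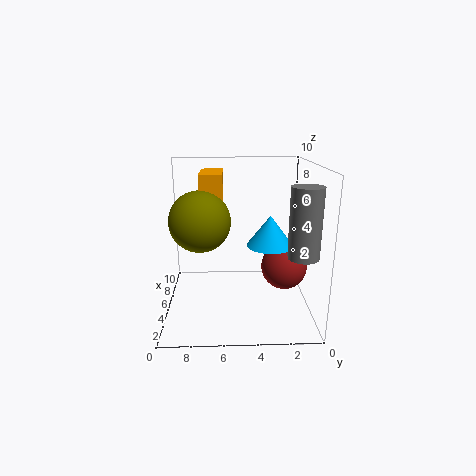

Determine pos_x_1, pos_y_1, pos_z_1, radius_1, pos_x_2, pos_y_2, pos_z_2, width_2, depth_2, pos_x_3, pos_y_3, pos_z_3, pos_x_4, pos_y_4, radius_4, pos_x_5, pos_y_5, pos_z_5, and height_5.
pos_x_1 = 3.5; pos_y_1 = 3; pos_z_1 = 5; radius_1 = 1.5; pos_x_2 = 4; pos_y_2 = 6; pos_z_2 = 6; width_2 = 3; depth_2 = 1.5; pos_x_3 = 4; pos_y_3 = 7.5; pos_z_3 = 6.5; pos_x_4 = 3.5; pos_y_4 = 2; radius_4 = 1.5; pos_x_5 = 2.5; pos_y_5 = 1; pos_z_5 = 4.5; height_5 = 4.5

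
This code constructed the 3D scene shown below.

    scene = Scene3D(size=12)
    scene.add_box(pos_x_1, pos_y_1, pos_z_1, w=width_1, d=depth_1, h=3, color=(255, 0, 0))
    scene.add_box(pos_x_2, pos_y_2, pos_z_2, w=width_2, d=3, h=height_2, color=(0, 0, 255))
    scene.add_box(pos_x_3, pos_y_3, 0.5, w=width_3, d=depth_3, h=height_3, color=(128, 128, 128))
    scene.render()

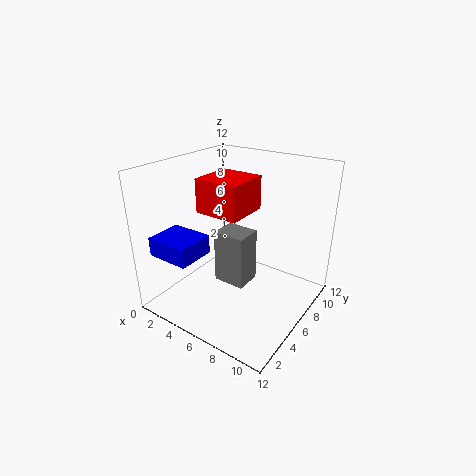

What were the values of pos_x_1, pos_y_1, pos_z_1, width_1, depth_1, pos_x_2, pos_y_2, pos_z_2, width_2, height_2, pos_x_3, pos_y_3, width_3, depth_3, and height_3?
pos_x_1 = 2
pos_y_1 = 5.5
pos_z_1 = 7.5
width_1 = 4
depth_1 = 4
pos_x_2 = 1.5
pos_y_2 = 0.5
pos_z_2 = 5.5
width_2 = 3.5
height_2 = 1.5
pos_x_3 = 3
pos_y_3 = 6.5
width_3 = 3
depth_3 = 2.5
height_3 = 5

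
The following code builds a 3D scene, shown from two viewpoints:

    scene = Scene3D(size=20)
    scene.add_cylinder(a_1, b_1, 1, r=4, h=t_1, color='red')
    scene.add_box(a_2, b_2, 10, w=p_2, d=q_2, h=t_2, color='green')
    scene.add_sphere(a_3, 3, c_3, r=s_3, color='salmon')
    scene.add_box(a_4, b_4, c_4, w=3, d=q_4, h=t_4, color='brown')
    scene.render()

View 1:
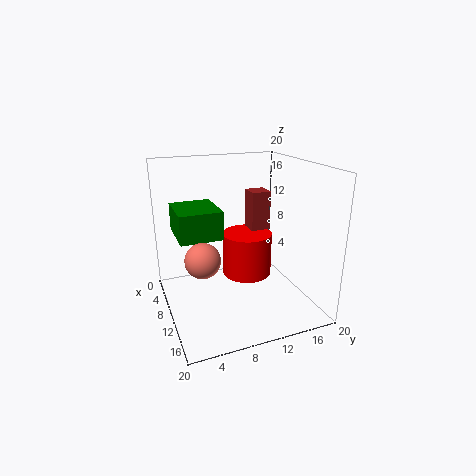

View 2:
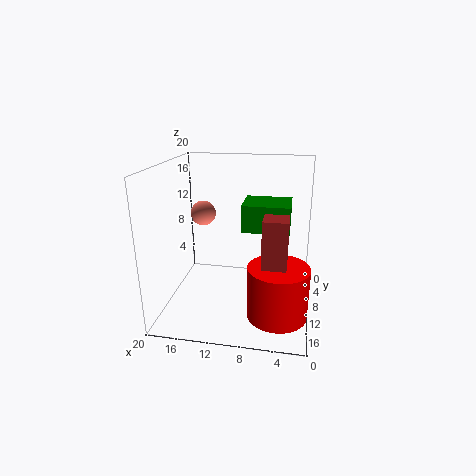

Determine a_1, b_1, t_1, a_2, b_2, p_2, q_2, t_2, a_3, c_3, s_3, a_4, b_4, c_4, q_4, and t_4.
a_1 = 4
b_1 = 14
t_1 = 7
a_2 = 3
b_2 = 2
p_2 = 7
q_2 = 6
t_2 = 4
a_3 = 17
c_3 = 11
s_3 = 2
a_4 = 3
b_4 = 14
c_4 = 9
q_4 = 3
t_4 = 6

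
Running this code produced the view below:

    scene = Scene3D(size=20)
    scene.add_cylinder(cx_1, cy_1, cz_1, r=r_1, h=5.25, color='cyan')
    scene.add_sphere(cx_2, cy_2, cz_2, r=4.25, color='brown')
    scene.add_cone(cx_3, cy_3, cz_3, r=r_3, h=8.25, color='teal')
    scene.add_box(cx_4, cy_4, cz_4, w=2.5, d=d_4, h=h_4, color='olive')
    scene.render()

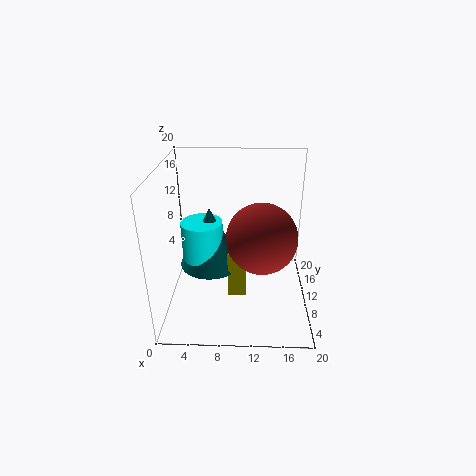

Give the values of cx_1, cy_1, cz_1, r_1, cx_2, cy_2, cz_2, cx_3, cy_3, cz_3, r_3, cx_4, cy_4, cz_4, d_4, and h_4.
cx_1 = 5.25, cy_1 = 8.75, cz_1 = 7.75, r_1 = 2.75, cx_2 = 13, cy_2 = 4.5, cz_2 = 13, cx_3 = 6.25, cy_3 = 9.25, cz_3 = 6.5, r_3 = 4.25, cx_4 = 8.75, cy_4 = 6.25, cz_4 = 3, d_4 = 3, h_4 = 6.5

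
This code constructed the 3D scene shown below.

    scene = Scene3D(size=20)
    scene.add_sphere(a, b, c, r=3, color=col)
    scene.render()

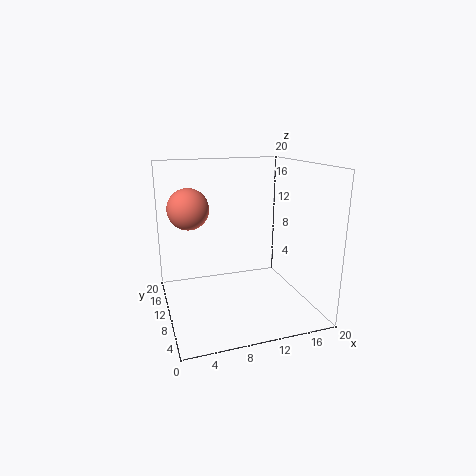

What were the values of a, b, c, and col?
a = 4, b = 14.5, c = 13.5, col = 'salmon'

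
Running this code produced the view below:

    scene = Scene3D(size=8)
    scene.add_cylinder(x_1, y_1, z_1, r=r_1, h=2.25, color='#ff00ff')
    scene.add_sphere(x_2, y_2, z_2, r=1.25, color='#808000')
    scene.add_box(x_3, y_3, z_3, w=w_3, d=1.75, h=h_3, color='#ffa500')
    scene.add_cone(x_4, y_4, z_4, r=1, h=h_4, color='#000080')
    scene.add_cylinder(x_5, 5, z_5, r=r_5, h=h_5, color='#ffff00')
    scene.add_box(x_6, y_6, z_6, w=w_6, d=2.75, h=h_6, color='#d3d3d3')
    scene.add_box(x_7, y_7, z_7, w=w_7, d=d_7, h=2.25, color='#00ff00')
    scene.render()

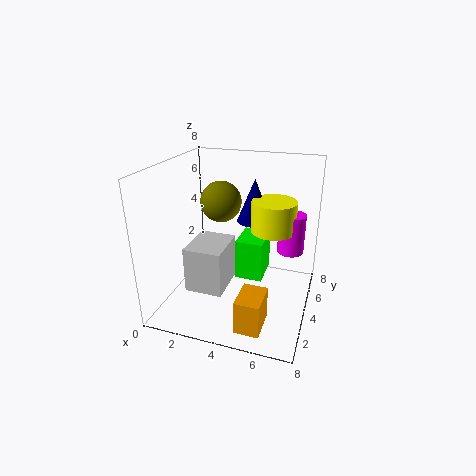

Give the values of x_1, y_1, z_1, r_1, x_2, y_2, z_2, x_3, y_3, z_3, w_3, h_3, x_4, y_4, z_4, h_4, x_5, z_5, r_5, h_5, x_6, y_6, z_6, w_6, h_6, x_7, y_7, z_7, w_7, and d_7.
x_1 = 6.75, y_1 = 5.25, z_1 = 3, r_1 = 0.75, x_2 = 2.25, y_2 = 6, z_2 = 5.25, x_3 = 5, y_3 = 0.25, z_3 = 0.75, w_3 = 1.25, h_3 = 1.75, x_4 = 4.5, y_4 = 5.5, z_4 = 4.5, h_4 = 2.5, x_5 = 5.75, z_5 = 4.25, r_5 = 1.25, h_5 = 1.75, x_6 = 1, y_6 = 3, z_6 = 0.5, w_6 = 2.25, h_6 = 2.75, x_7 = 4, y_7 = 3.5, z_7 = 1.75, w_7 = 1.5, d_7 = 2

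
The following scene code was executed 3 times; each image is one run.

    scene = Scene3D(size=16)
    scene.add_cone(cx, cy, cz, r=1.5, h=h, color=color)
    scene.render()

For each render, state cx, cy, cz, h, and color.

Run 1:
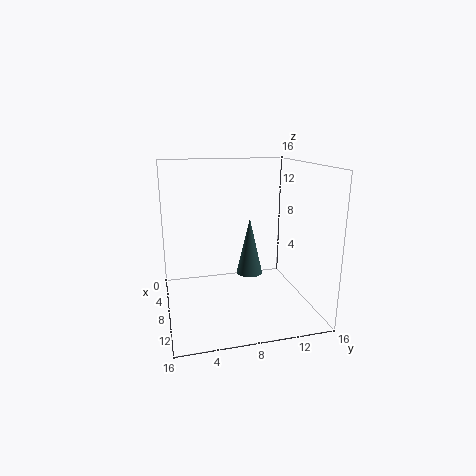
cx = 7.5; cy = 9.5; cz = 3.5; h = 6.5; color = 'darkslategray'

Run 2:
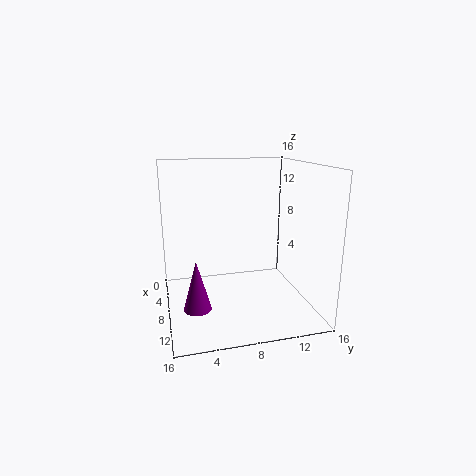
cx = 10; cy = 3; cz = 1; h = 5.5; color = 'purple'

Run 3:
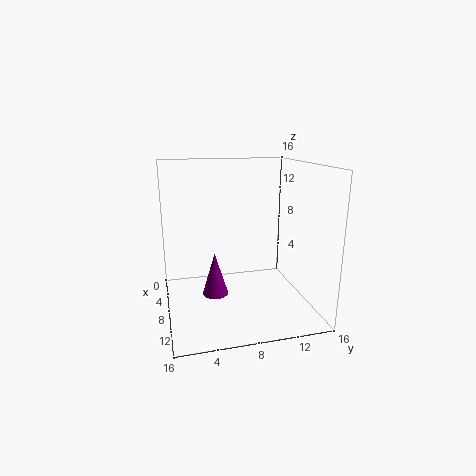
cx = 7; cy = 5.5; cz = 1; h = 5; color = 'purple'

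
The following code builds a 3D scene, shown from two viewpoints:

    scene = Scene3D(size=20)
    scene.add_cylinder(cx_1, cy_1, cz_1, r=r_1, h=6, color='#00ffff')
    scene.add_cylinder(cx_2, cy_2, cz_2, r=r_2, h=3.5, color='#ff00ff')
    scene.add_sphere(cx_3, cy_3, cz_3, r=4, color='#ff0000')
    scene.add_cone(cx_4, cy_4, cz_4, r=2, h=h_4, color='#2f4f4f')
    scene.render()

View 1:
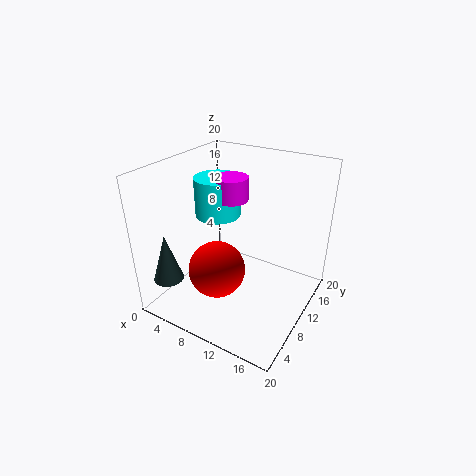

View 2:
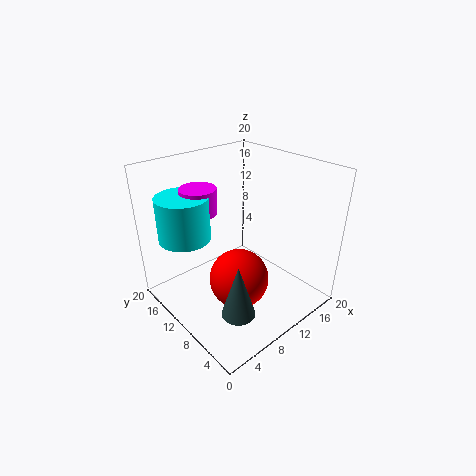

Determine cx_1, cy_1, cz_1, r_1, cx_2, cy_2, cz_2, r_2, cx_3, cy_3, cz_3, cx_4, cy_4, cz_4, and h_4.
cx_1 = 4, cy_1 = 14, cz_1 = 10.5, r_1 = 3.5, cx_2 = 6.5, cy_2 = 14, cz_2 = 13.5, r_2 = 2.5, cx_3 = 8, cy_3 = 7.5, cz_3 = 5.5, cx_4 = 3.5, cy_4 = 2.5, cz_4 = 5.5, h_4 = 6.5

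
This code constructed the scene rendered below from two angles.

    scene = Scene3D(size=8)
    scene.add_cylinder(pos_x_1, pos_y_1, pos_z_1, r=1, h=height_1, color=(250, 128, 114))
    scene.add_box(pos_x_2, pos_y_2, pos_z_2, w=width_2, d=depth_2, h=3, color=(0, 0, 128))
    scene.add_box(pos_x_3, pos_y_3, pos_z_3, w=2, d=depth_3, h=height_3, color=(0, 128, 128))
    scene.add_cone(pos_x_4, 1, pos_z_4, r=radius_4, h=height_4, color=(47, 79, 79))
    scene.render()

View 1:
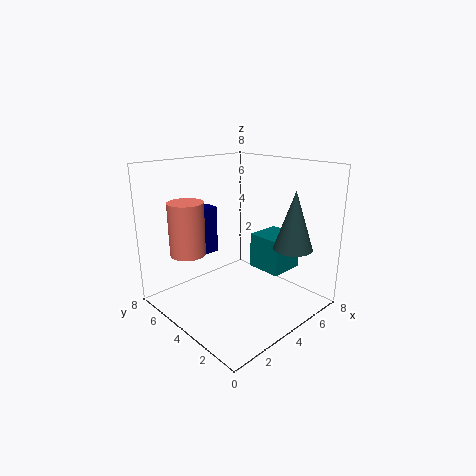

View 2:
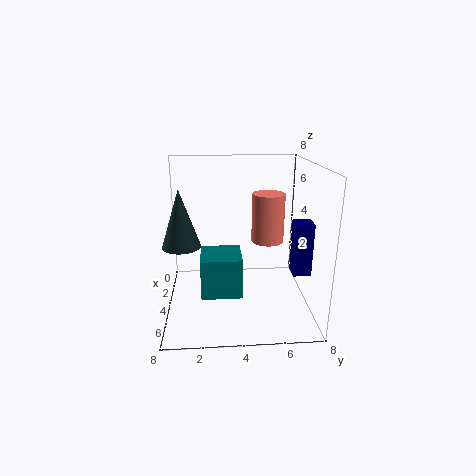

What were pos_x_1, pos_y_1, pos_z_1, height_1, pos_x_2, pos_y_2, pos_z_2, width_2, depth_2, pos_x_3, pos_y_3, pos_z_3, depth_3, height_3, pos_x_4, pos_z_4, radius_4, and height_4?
pos_x_1 = 2; pos_y_1 = 6; pos_z_1 = 3; height_1 = 3; pos_x_2 = 4; pos_y_2 = 7; pos_z_2 = 2; width_2 = 1; depth_2 = 1; pos_x_3 = 5; pos_y_3 = 2; pos_z_3 = 2; depth_3 = 2; height_3 = 2; pos_x_4 = 5; pos_z_4 = 4; radius_4 = 1; height_4 = 3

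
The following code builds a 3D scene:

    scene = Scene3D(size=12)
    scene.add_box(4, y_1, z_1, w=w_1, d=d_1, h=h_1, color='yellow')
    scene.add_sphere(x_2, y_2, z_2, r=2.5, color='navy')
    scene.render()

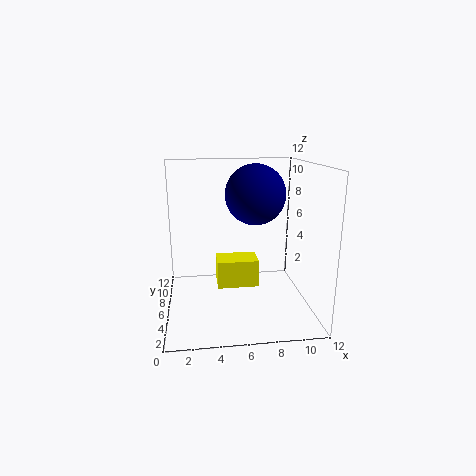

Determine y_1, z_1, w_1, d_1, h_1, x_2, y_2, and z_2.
y_1 = 2
z_1 = 3.5
w_1 = 3
d_1 = 2
h_1 = 2
x_2 = 7.5
y_2 = 6.5
z_2 = 9.5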